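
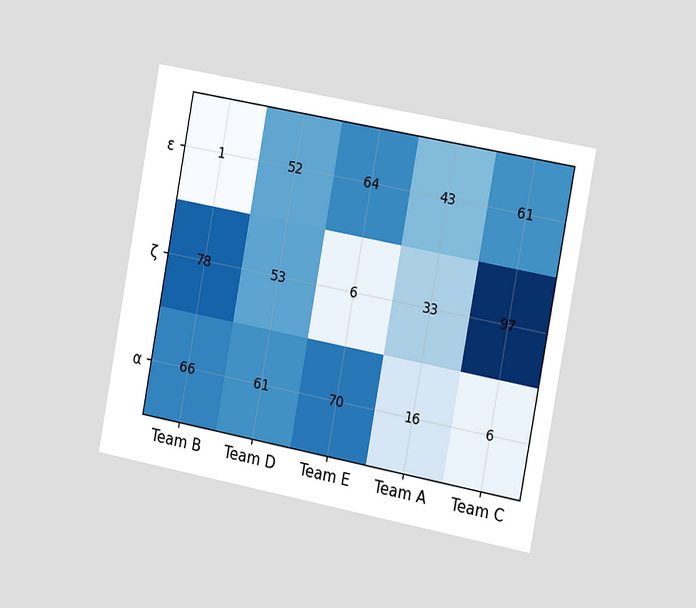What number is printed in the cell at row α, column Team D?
61

The chart is tilted about 10° clockwise and viewed slightly from the right. The (α, Team D) cell reads 61.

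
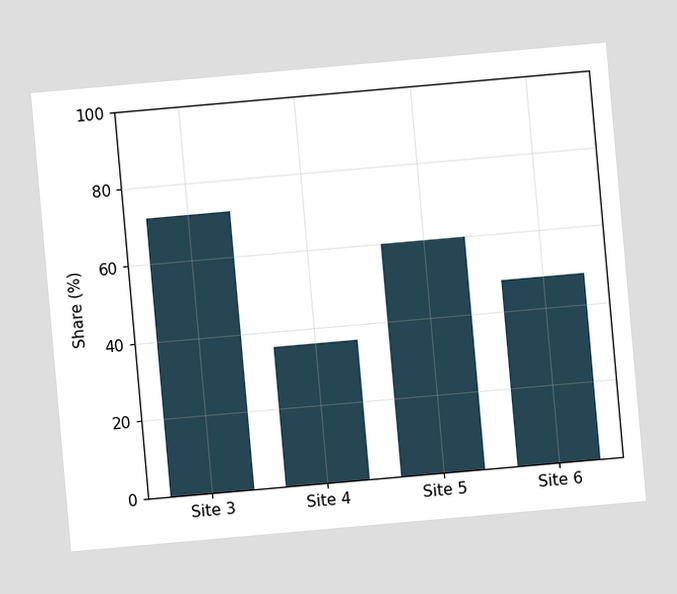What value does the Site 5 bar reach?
60%

The chart is tilted about 5° counter-clockwise. Reading along the chart's y-axis, the Site 5 bar reaches 60%.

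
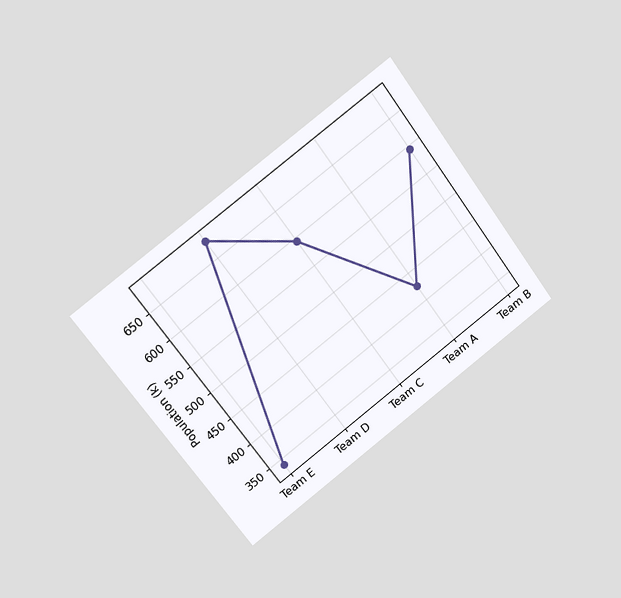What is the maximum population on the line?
680k

The chart is tilted about 36° counter-clockwise and viewed at a slight angle. The highest point is at Team D, and reading across to the y-axis gives 680k.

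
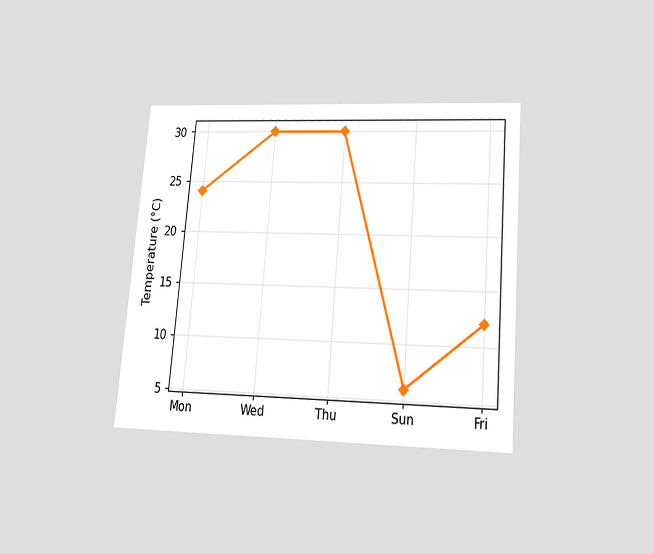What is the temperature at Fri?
The chart is tilted about 5° clockwise and viewed slightly from below. At Fri, the line is at 12°C.

12°C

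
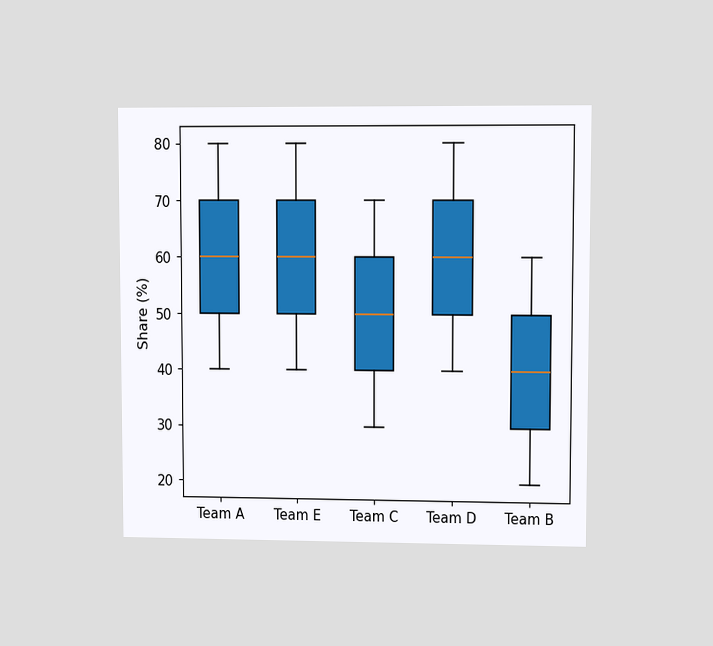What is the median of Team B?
40%

The chart is viewed at a slight angle. The median line in the Team B box sits at 40%.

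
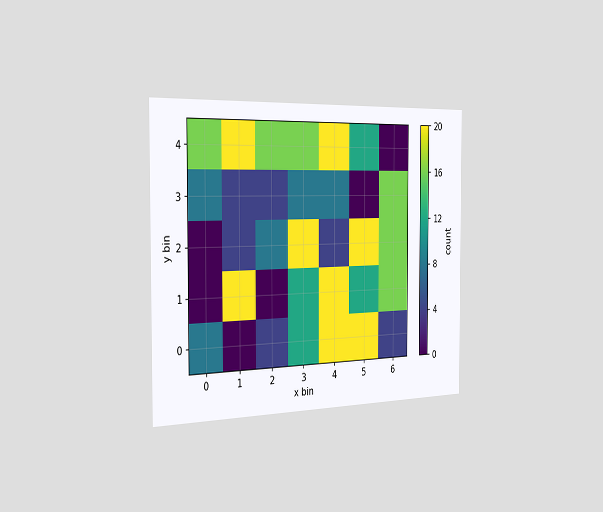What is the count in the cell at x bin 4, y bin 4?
The chart is viewed slightly from the left. Matching the cell (4, 4) against the colorbar gives 20.

20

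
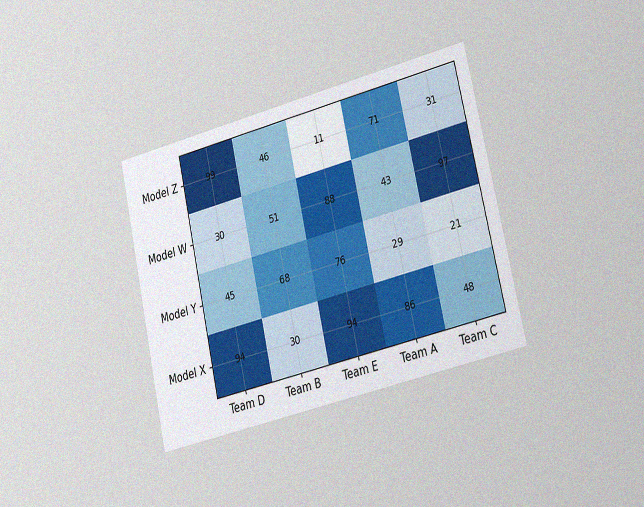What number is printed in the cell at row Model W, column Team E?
The chart is tilted about 13° counter-clockwise and viewed slightly from the right, with some photo noise. The (Model W, Team E) cell reads 88.

88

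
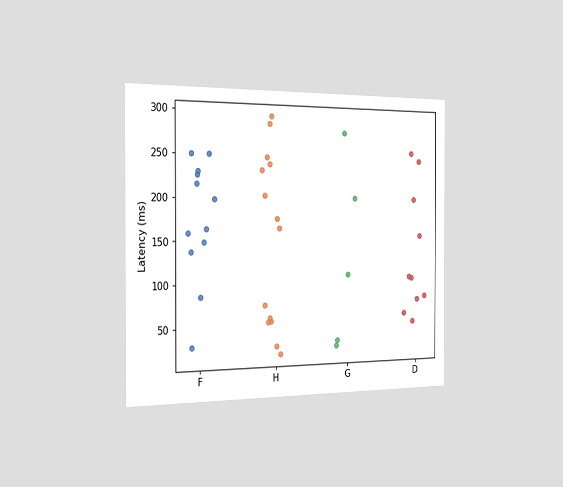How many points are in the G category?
The chart is viewed slightly from the left. Counting the markers in the G column gives 5.

5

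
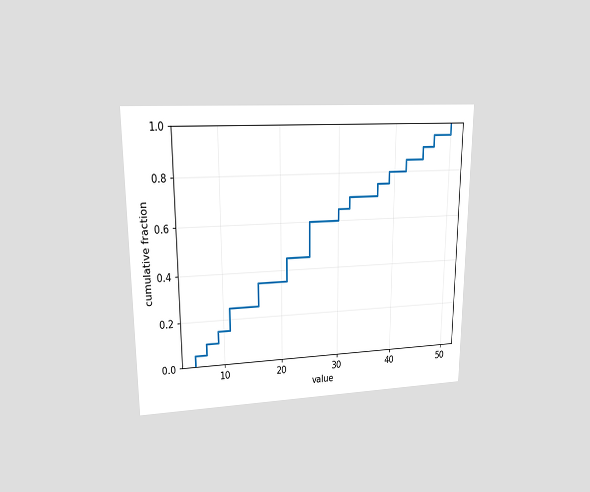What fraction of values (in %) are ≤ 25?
The chart is viewed at a slight angle. At x=25 the ECDF step is at 60%.

60%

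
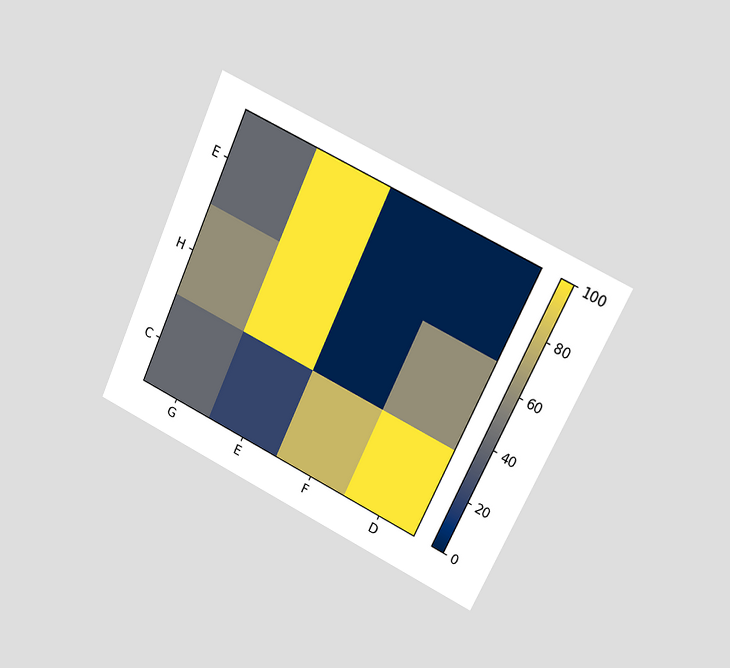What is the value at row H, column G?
The chart is tilted about 25° clockwise and viewed at a slight angle. Matching cell (H, G) against the colorbar gives 60.

60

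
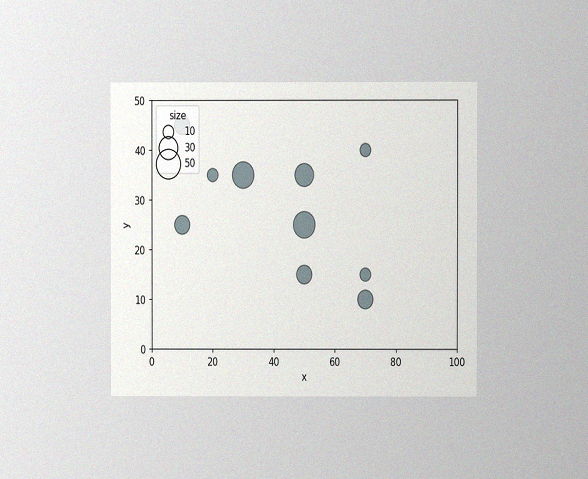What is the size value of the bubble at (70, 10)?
The chart is viewed at a slight angle, with some photo noise. Matching the bubble at (70, 10) against the size legend gives 20.

20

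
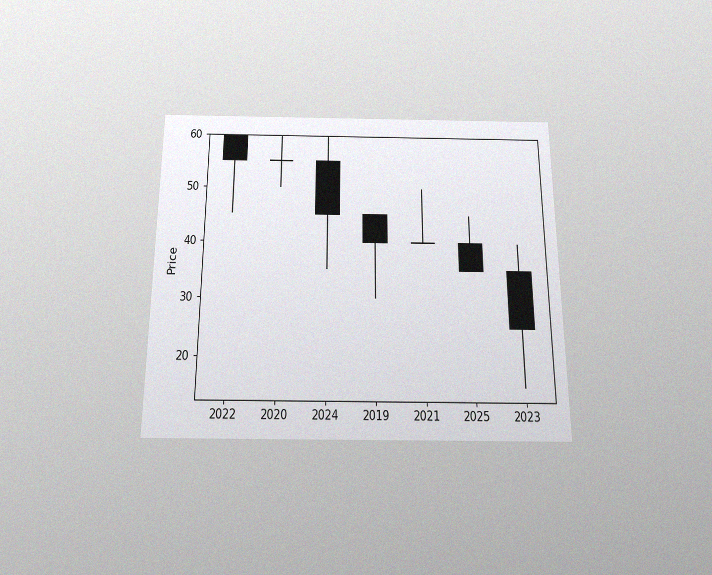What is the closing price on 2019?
The chart is viewed slightly from below, with some photo noise. The 2019 candle closes at 40.

40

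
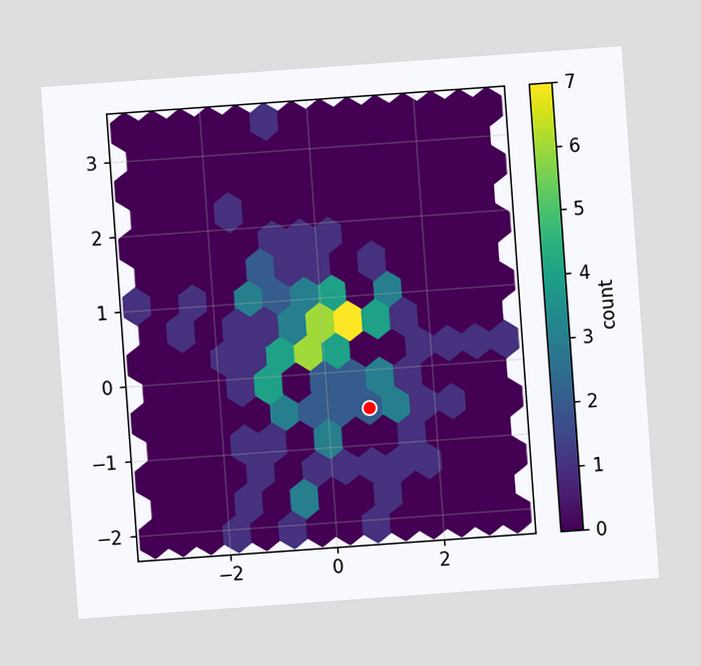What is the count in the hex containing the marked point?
The chart is tilted about 4° counter-clockwise. The marked hex reads 2 on the colorbar.

2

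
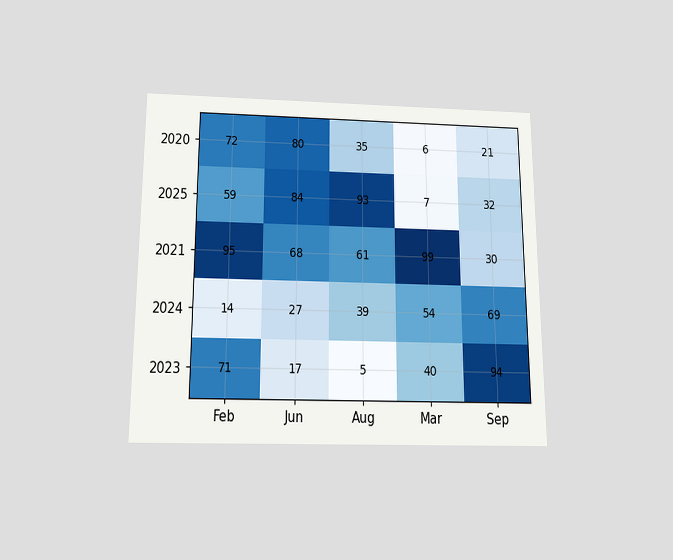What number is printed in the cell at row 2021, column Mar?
The chart is viewed slightly from below. The (2021, Mar) cell reads 99.

99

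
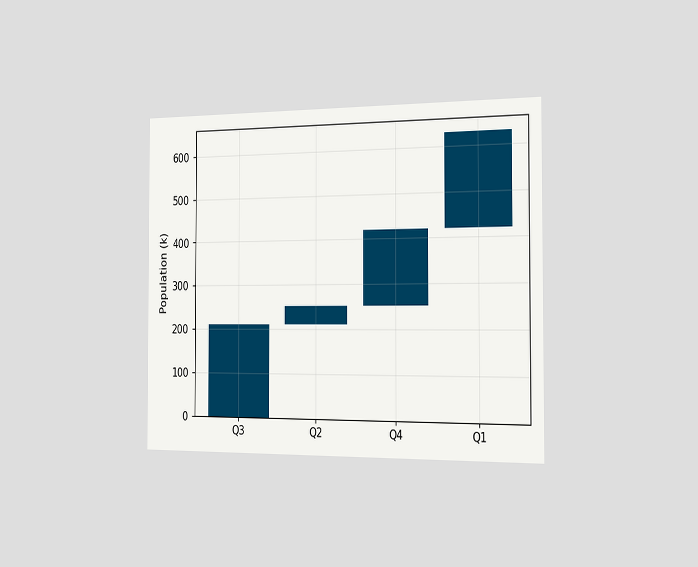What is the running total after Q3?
210k

The chart is viewed slightly from the right. After Q3 the running total reaches 210k.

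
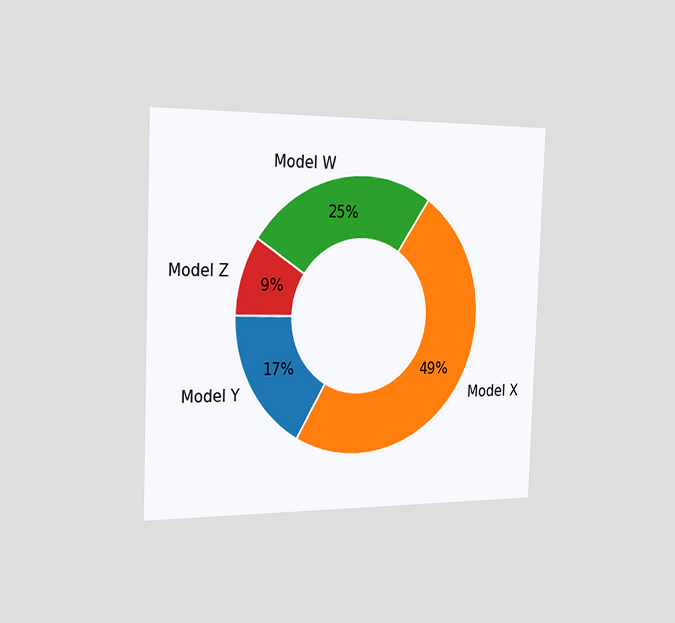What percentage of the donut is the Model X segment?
49%

The chart is tilted about 2° clockwise and viewed slightly from the left. The Model X segment takes up 49% of the ring.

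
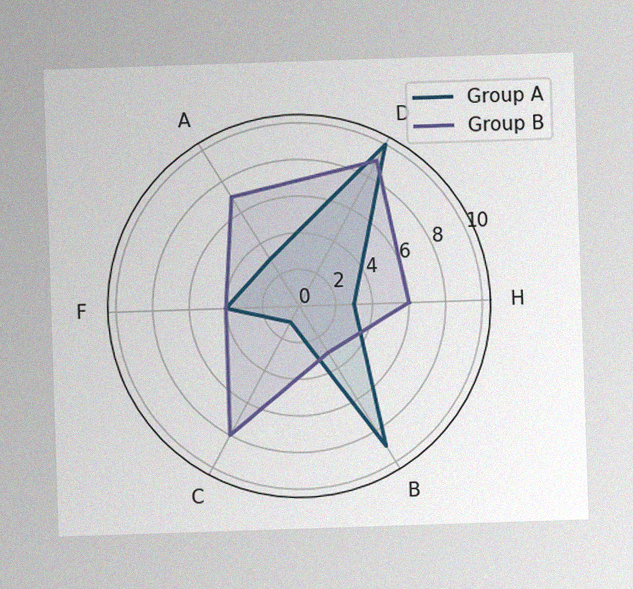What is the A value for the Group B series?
The image has some photo noise and uneven lighting. On the A axis, Group B reaches 7.

7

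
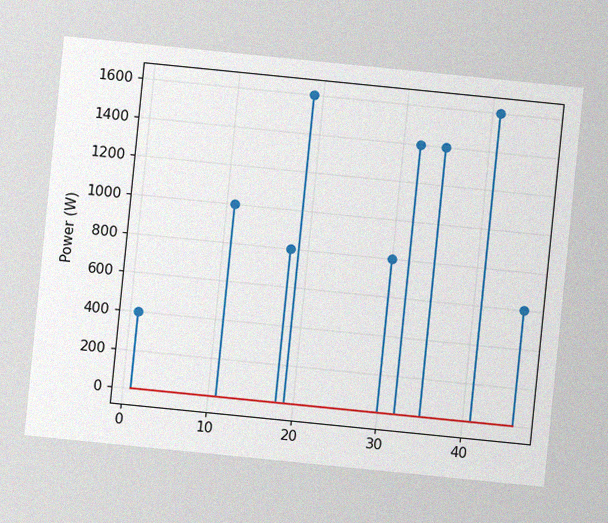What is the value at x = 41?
The chart is tilted about 6° clockwise, with some photo noise. The stem at x=41 reaches 1600W.

1600W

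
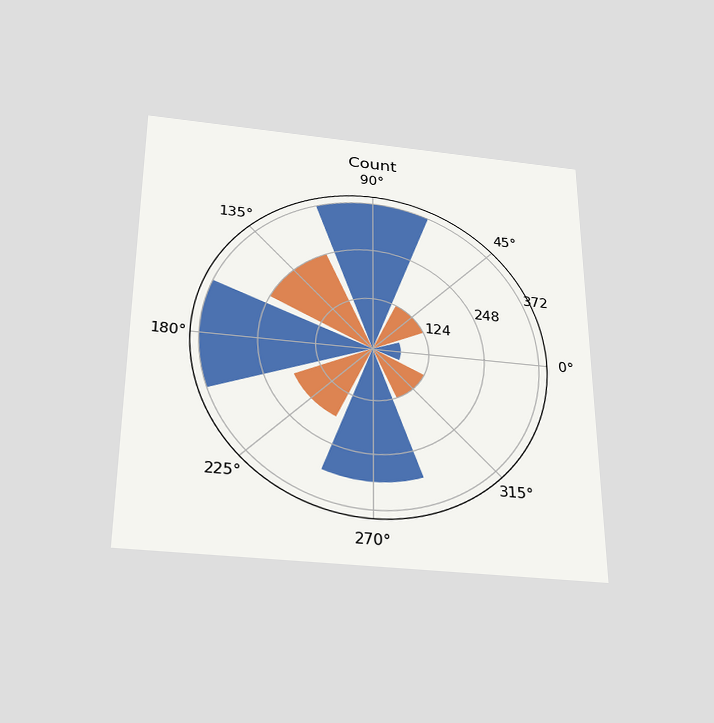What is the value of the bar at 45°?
The chart is viewed slightly from below. The bar at 45° reaches 124 on the radial axis.

124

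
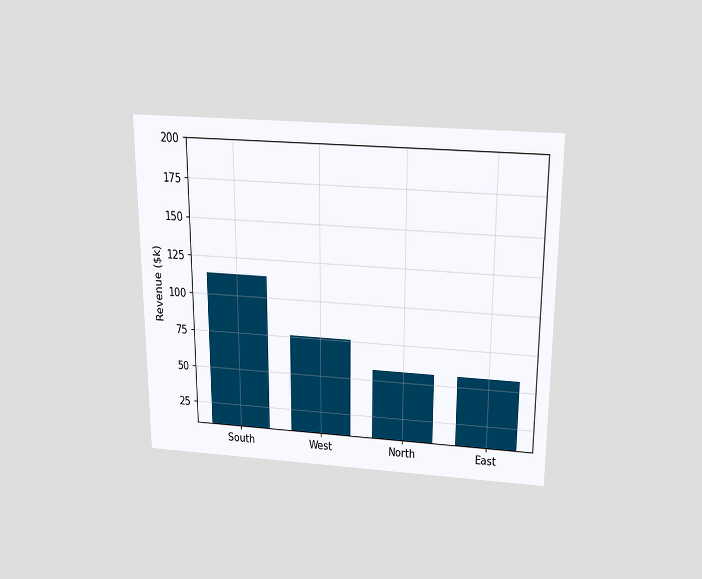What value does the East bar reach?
$57k

The chart is viewed slightly from above. Reading along the chart's y-axis, the East bar reaches $57k.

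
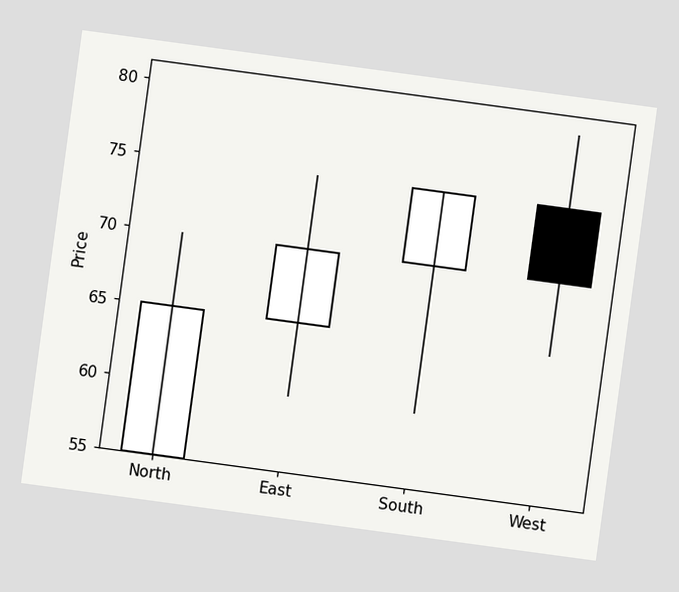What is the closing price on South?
75

The chart is tilted about 8° clockwise. The South candle closes at 75.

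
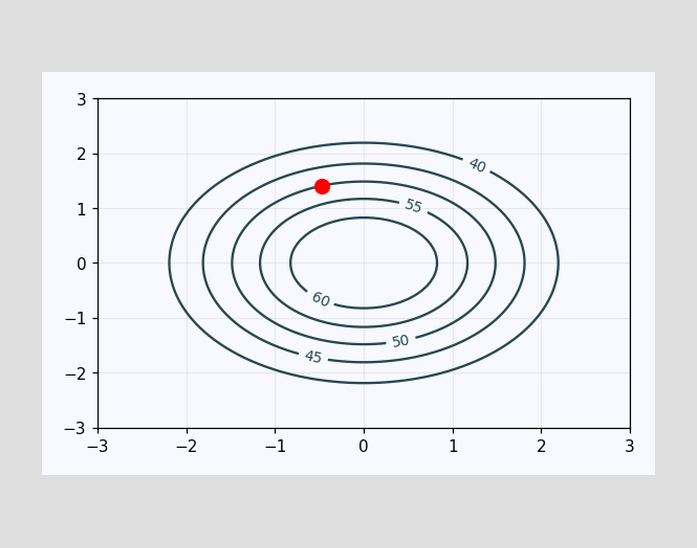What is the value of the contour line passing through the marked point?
50

The marked point sits on the contour labelled 50.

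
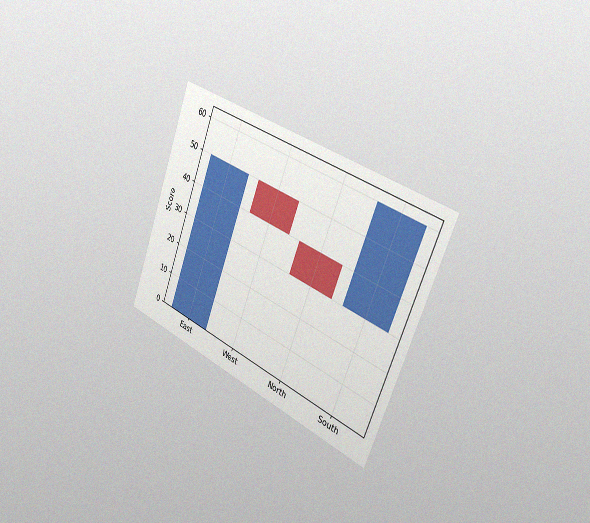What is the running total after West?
The chart is tilted about 21° clockwise and viewed slightly from the right, with some photo noise. After West the running total reaches 40.

40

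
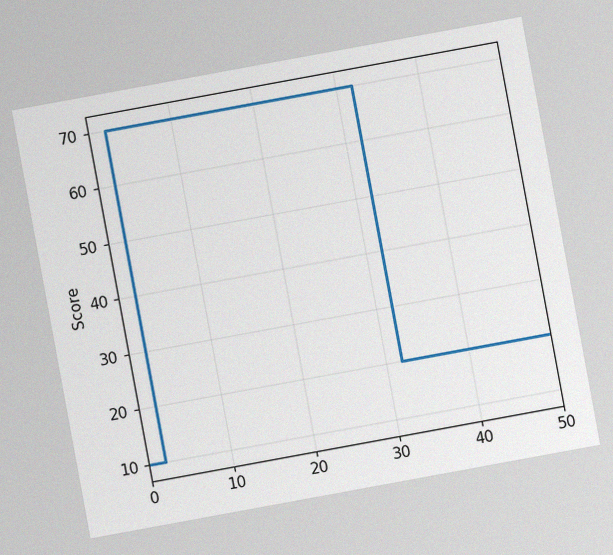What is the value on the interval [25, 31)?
70

The chart is tilted about 10° counter-clockwise, with some photo noise. On [25, 31) the step sits at 70.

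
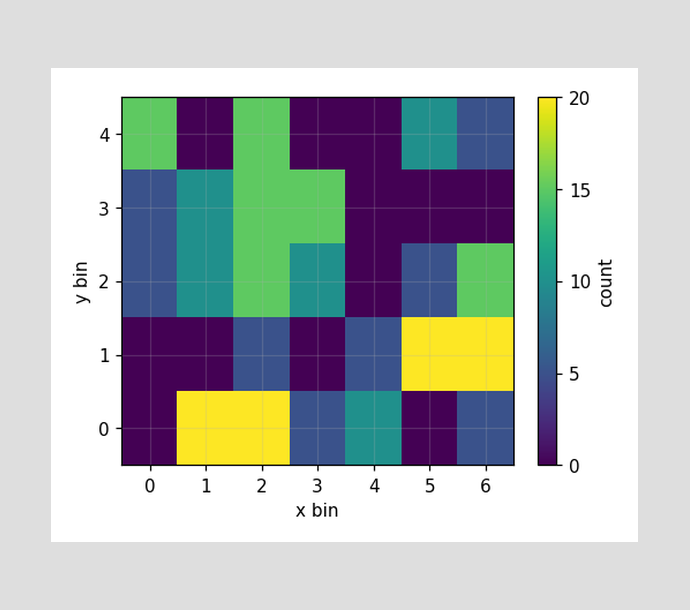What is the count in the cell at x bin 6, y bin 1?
20

Matching the cell (6, 1) against the colorbar gives 20.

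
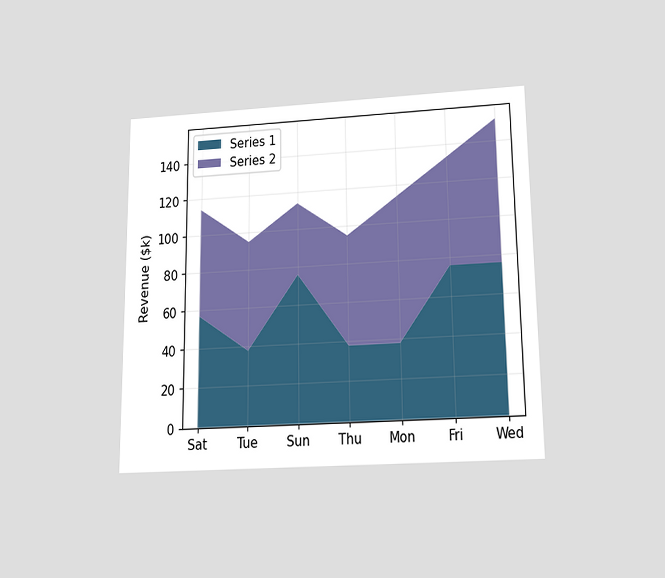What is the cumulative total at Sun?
$114k

The chart is viewed slightly from below. The stacked total at Sun reaches $114k.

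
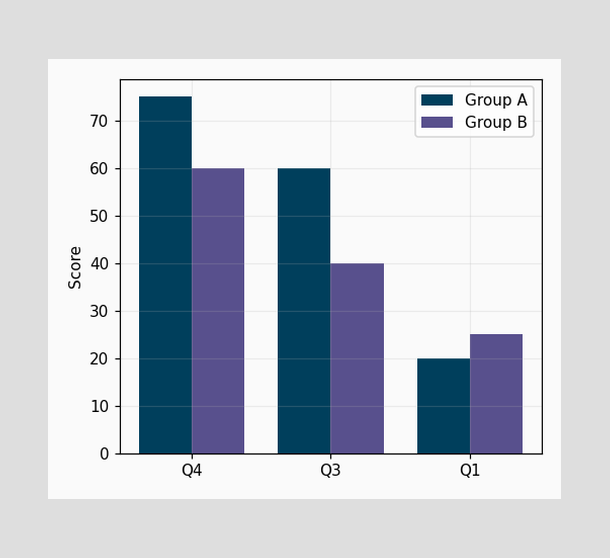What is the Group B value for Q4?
60

The Group B bar at Q4 reaches 60 on the y-axis.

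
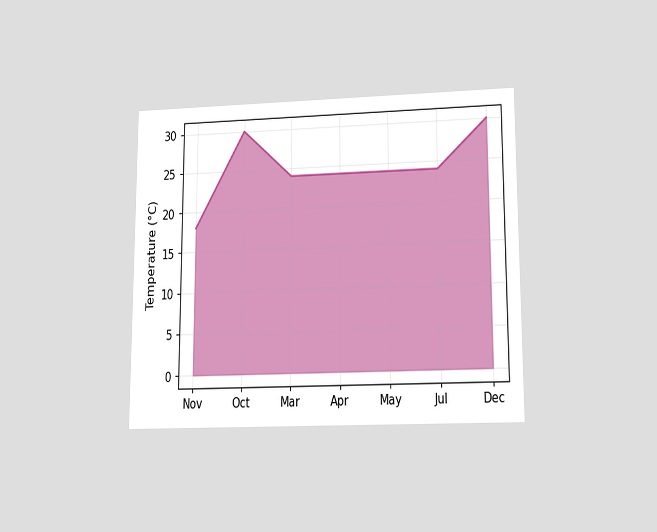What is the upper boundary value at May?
24°C

The chart is viewed slightly from below. At May the upper boundary is at 24°C.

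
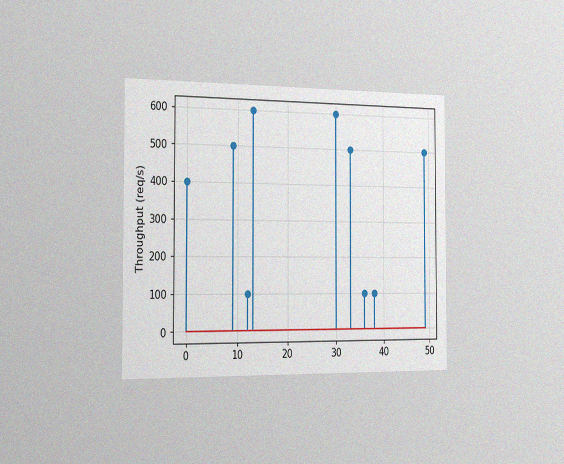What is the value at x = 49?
The chart is viewed slightly from the left, with some photo noise. The stem at x=49 reaches 500req/s.

500req/s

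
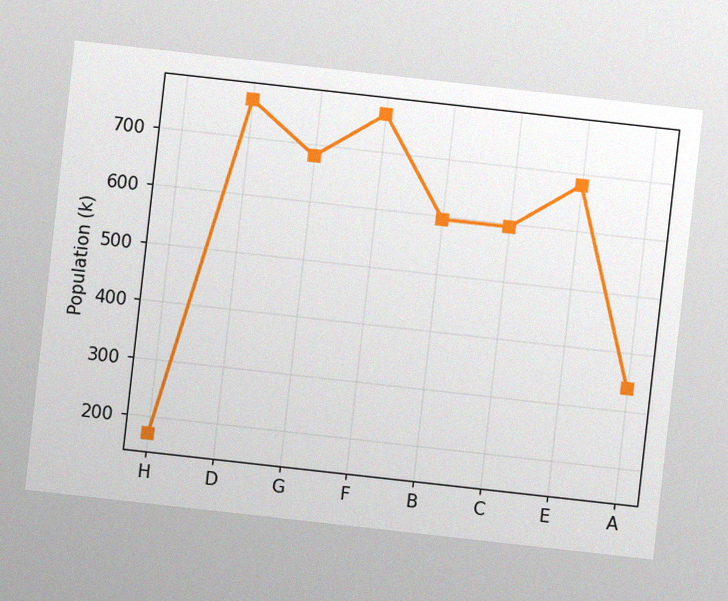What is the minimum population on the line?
The chart is tilted about 6° clockwise, with some photo noise. The lowest point is at H, and reading across to the y-axis gives 170k.

170k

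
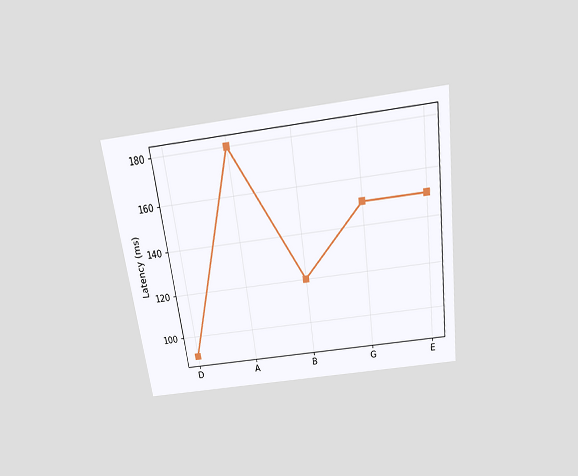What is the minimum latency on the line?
90ms

The chart is tilted about 8° counter-clockwise and viewed slightly from above. The lowest point is at D, and reading across to the y-axis gives 90ms.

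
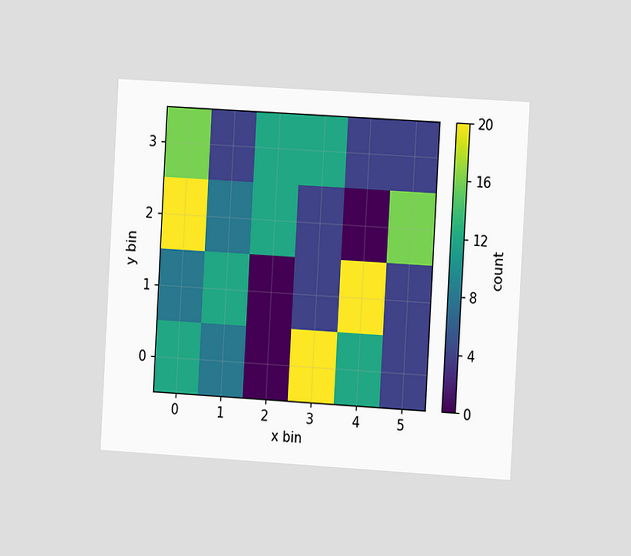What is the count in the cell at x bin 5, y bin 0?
4

The chart is tilted about 3° clockwise and viewed slightly from the right. Matching the cell (5, 0) against the colorbar gives 4.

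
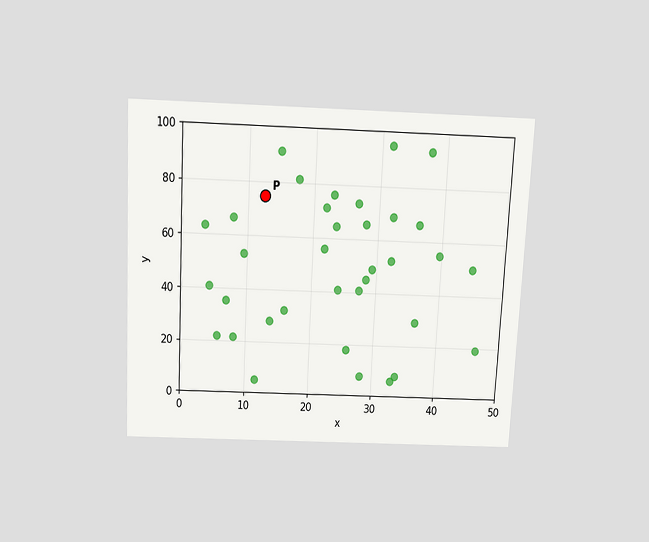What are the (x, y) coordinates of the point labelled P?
(12.5, 75)

The chart is tilted about 3° clockwise and viewed slightly from above. Following the gridlines from P to each axis, P sits at (12.5, 75).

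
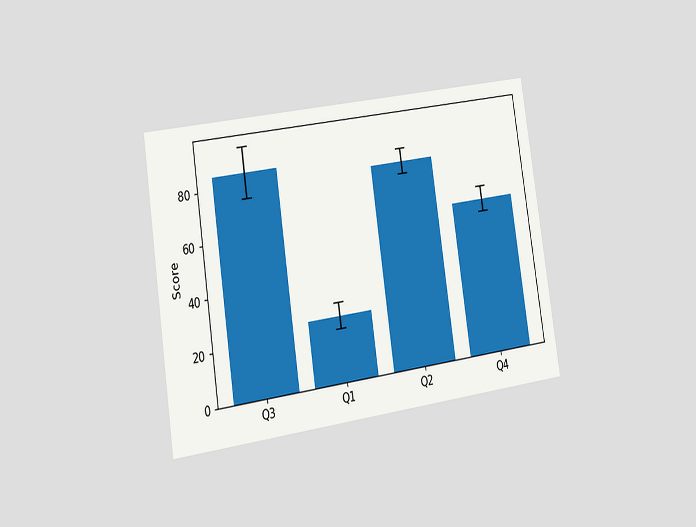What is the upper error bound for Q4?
65

The chart is tilted about 8° counter-clockwise and viewed slightly from the left. The Q4 bar's upper whisker reaches 65.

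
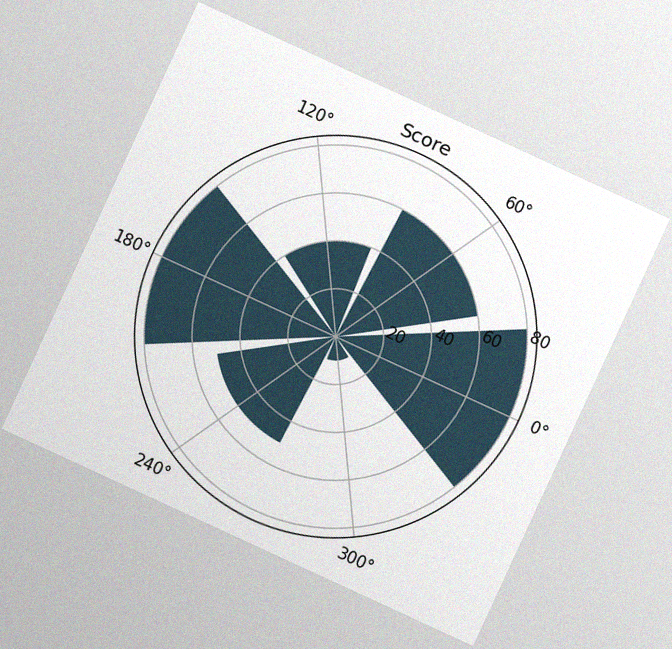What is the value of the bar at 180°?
80

The chart is tilted about 25° clockwise, with some photo noise. The bar at 180° reaches 80 on the radial axis.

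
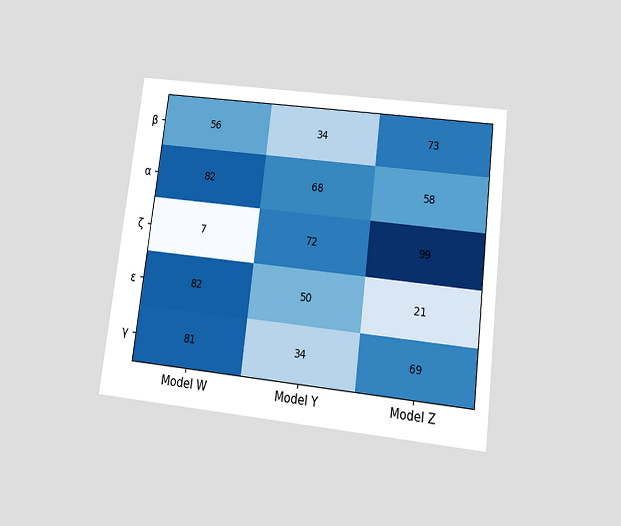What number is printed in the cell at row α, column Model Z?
The chart is tilted about 7° clockwise and viewed slightly from below. The (α, Model Z) cell reads 58.

58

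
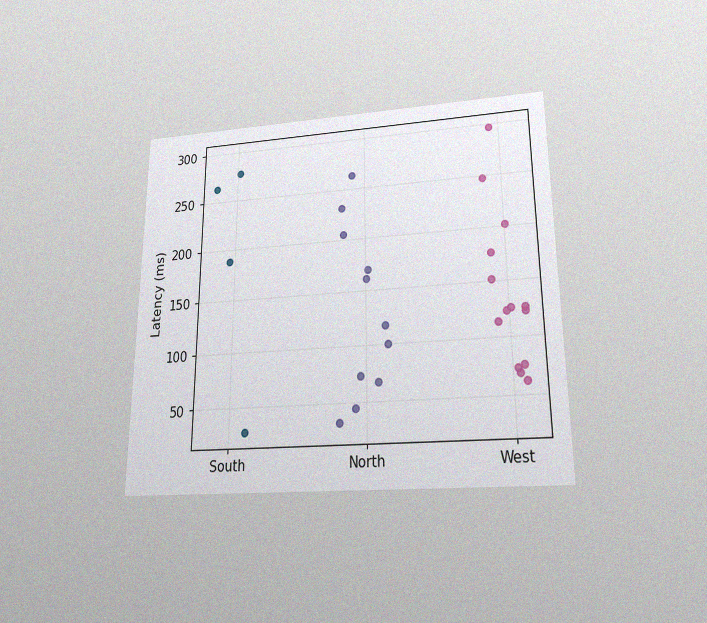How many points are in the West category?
The chart is viewed slightly from below, with some photo noise. Counting the markers in the West column gives 14.

14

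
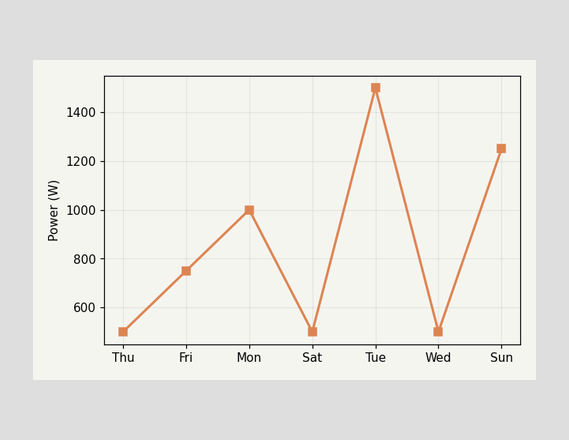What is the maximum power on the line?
1500W

The highest point is at Tue, and reading across to the y-axis gives 1500W.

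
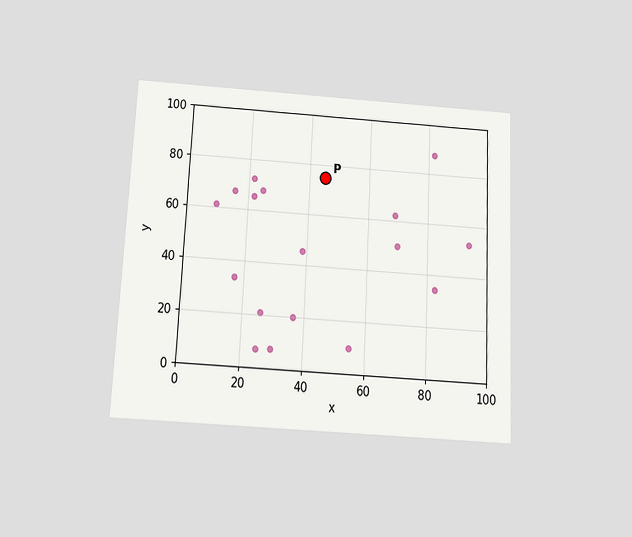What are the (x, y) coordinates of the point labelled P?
(45, 75)

The chart is tilted about 3° clockwise and viewed slightly from below. Following the gridlines from P to each axis, P sits at (45, 75).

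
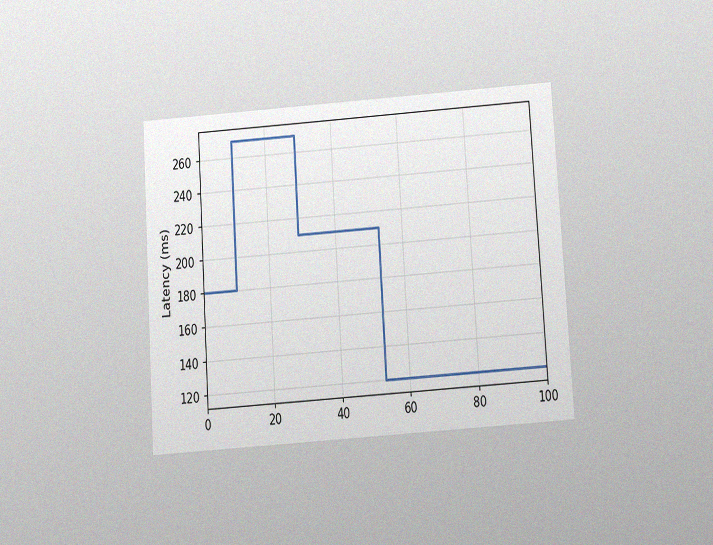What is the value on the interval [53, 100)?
120ms

The chart is tilted about 4° counter-clockwise and viewed slightly from below, with some photo noise. On [53, 100) the step sits at 120ms.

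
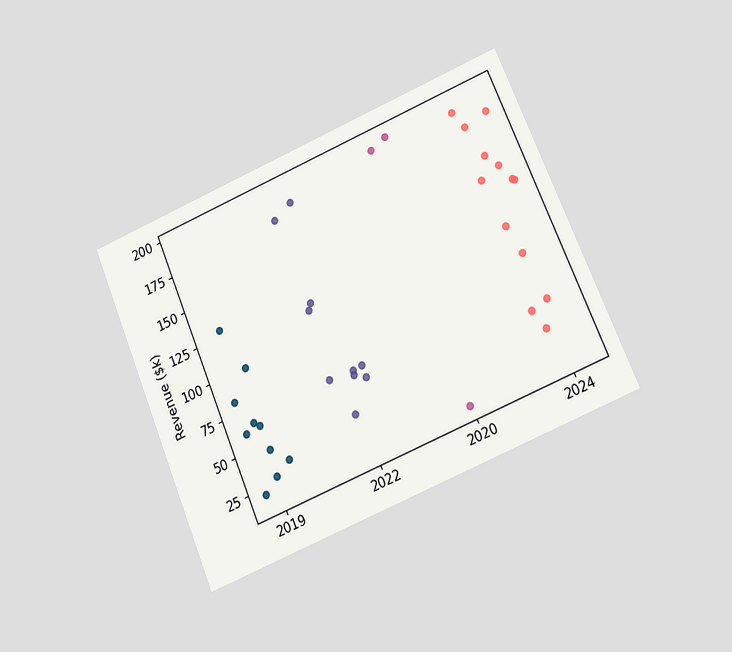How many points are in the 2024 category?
The chart is tilted about 23° counter-clockwise and viewed at a slight angle. Counting the markers in the 2024 column gives 13.

13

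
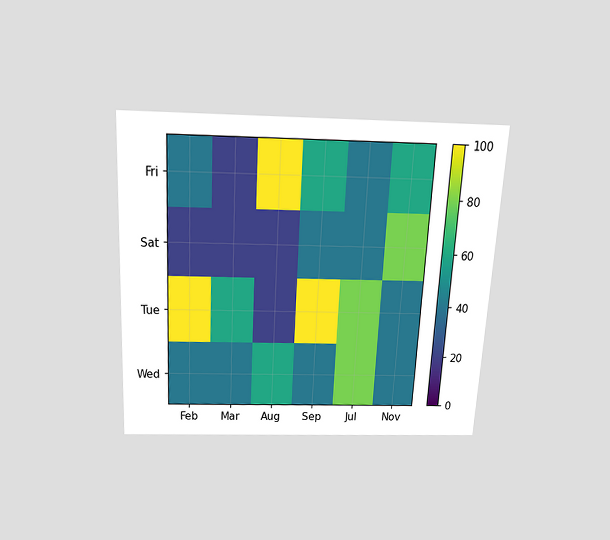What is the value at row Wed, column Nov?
40

The chart is tilted about 3° clockwise and viewed slightly from above. Matching cell (Wed, Nov) against the colorbar gives 40.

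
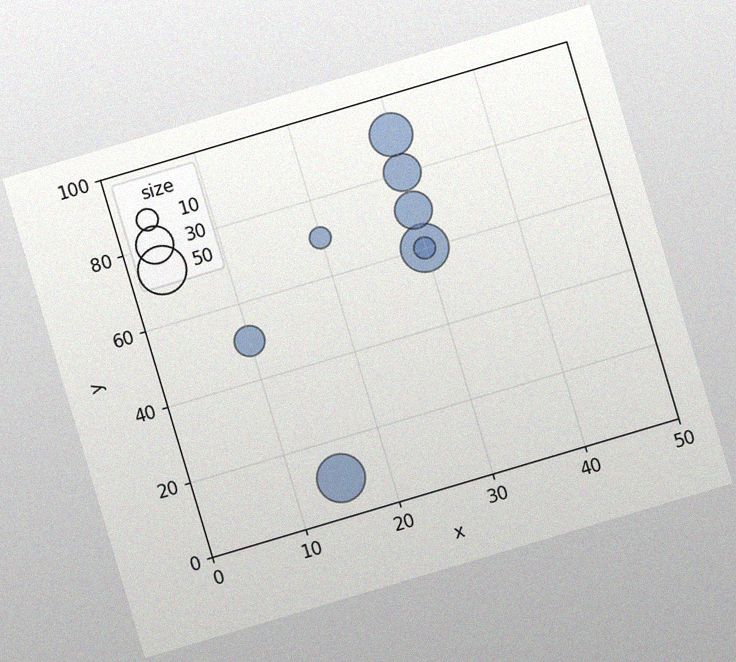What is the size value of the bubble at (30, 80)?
The chart is tilted about 17° counter-clockwise, with some photo noise. Matching the bubble at (30, 80) against the size legend gives 30.

30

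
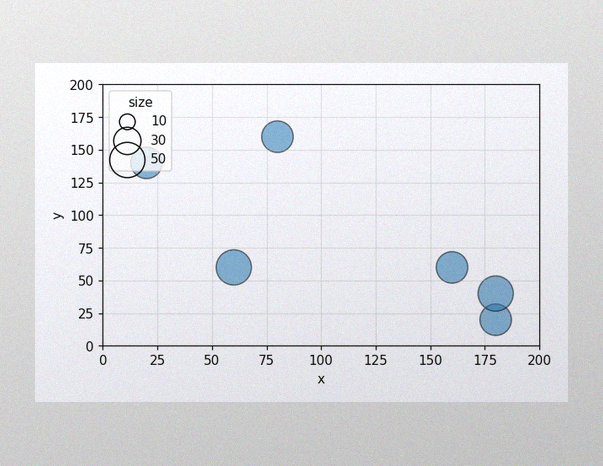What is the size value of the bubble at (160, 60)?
40

The image has some photo noise and uneven lighting. Matching the bubble at (160, 60) against the size legend gives 40.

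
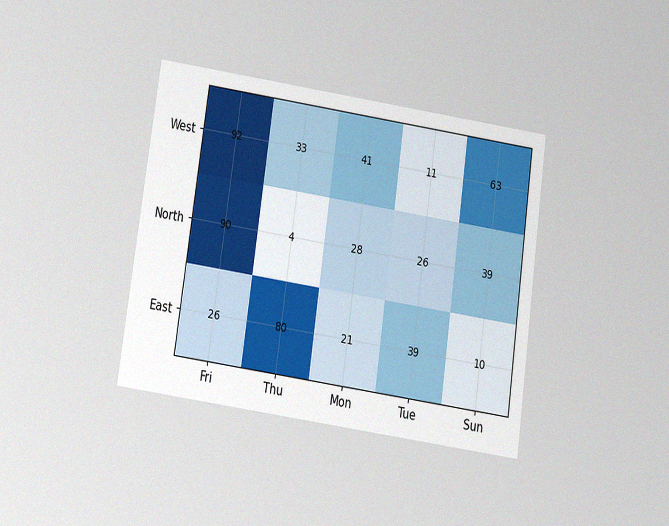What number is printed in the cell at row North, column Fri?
90

The chart is tilted about 8° clockwise and viewed slightly from below, with some photo noise. The (North, Fri) cell reads 90.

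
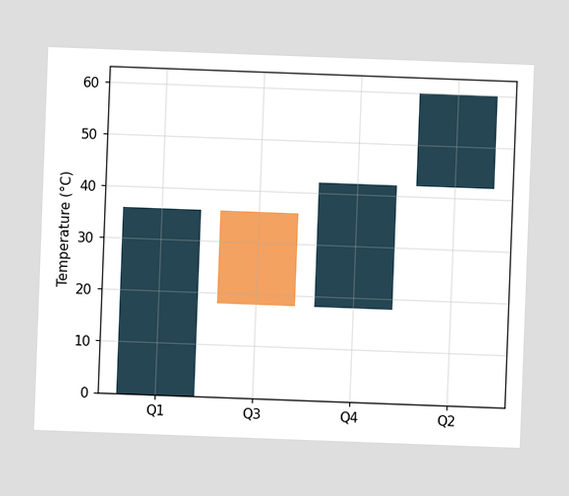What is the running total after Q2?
60°C

The chart is tilted about 2° clockwise. After Q2 the running total reaches 60°C.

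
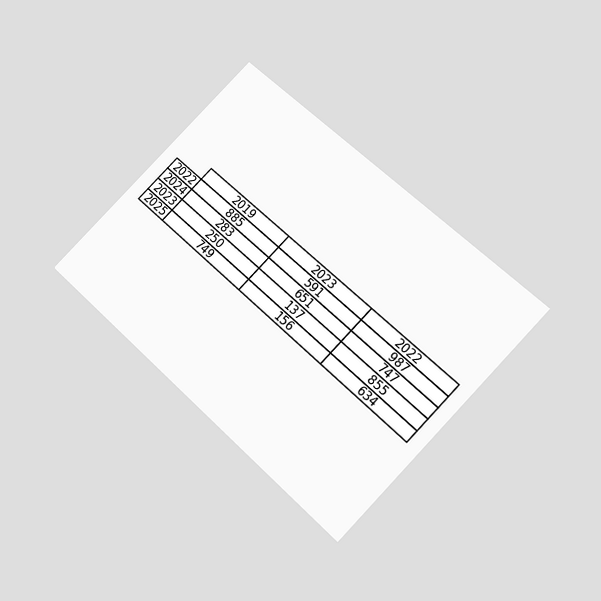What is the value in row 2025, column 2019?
The chart is tilted about 44° clockwise and viewed slightly from below. The (2025, 2019) cell reads 749.

749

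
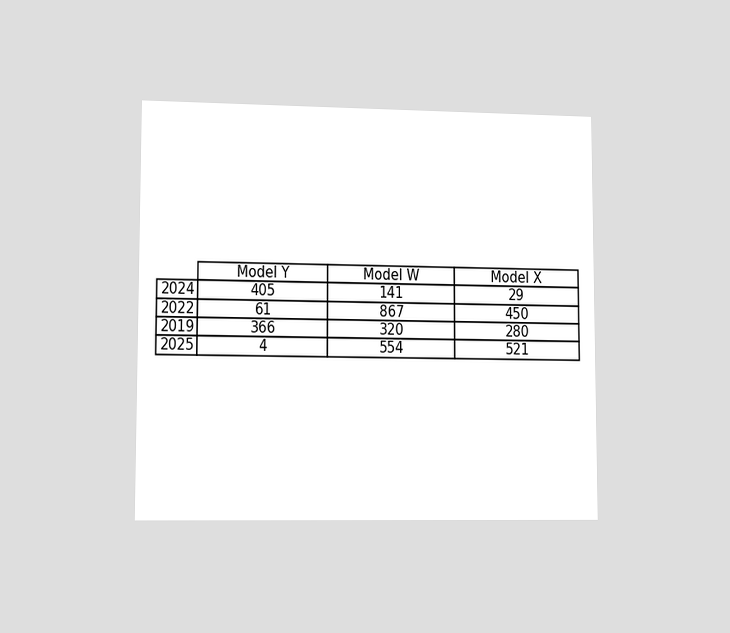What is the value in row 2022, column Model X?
The chart is viewed at a slight angle. The (2022, Model X) cell reads 450.

450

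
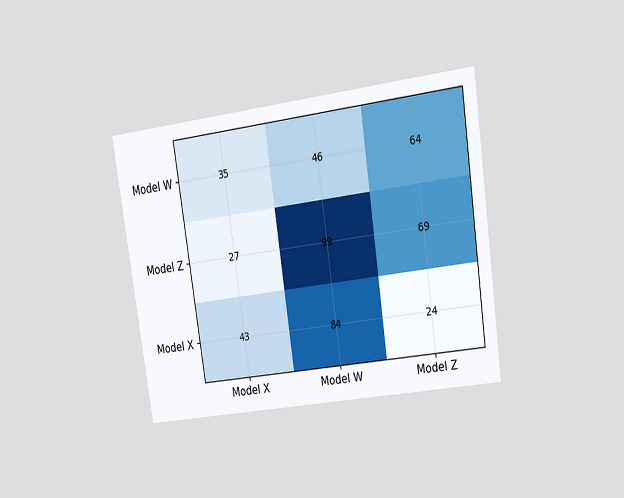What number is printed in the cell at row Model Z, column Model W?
99

The chart is tilted about 8° counter-clockwise and viewed at a slight angle. The (Model Z, Model W) cell reads 99.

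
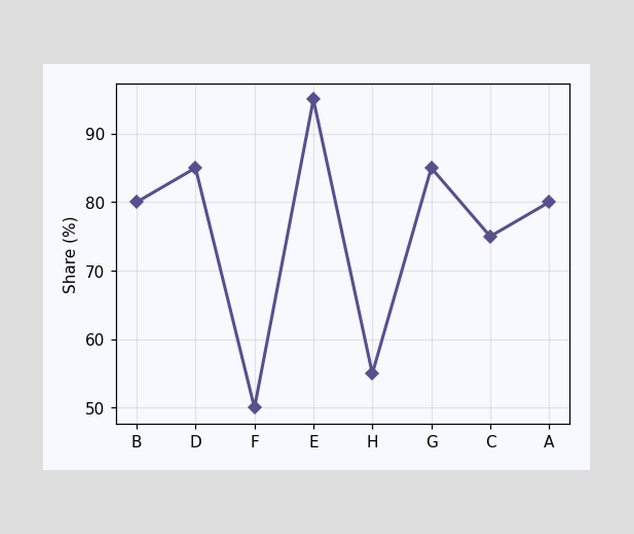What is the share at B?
80%

At B, the line is at 80%.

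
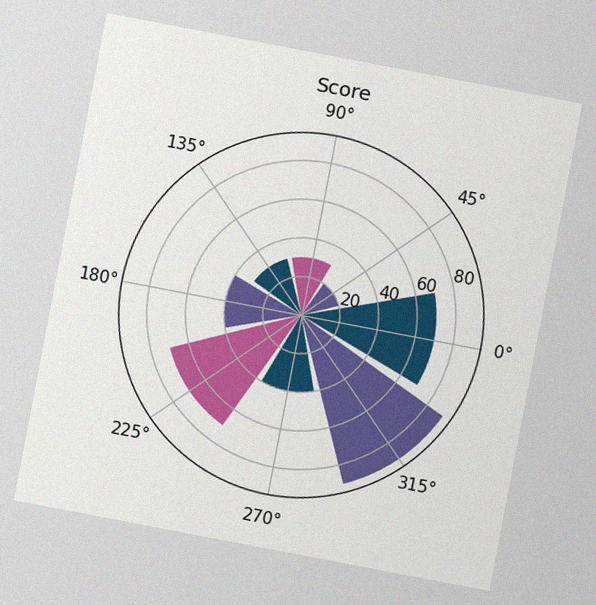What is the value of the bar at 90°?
The chart is tilted about 11° clockwise, with some photo noise. The bar at 90° reaches 30 on the radial axis.

30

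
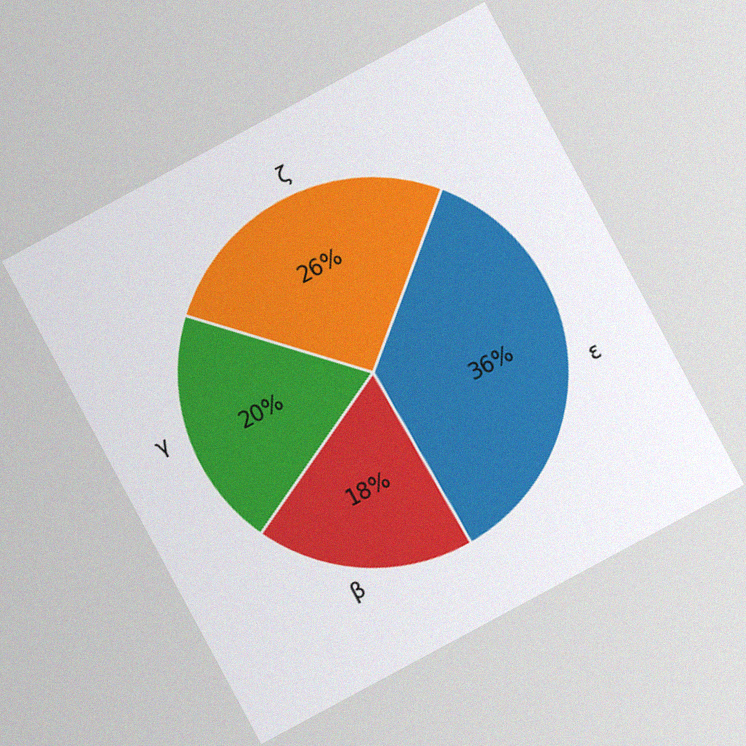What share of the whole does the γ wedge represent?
20%

The chart is tilted about 28° counter-clockwise, with some photo noise. The γ slice takes up 20% of the pie.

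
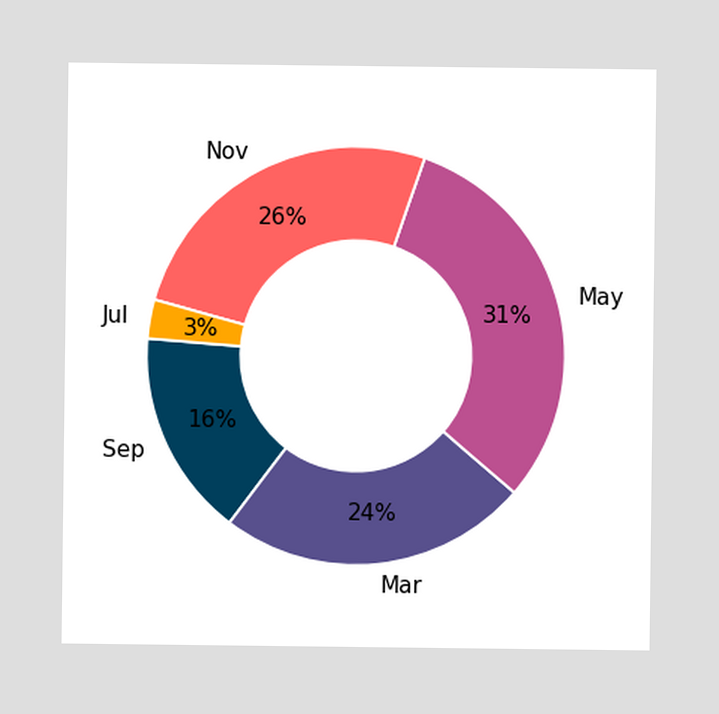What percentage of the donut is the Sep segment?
The Sep segment takes up 16% of the ring.

16%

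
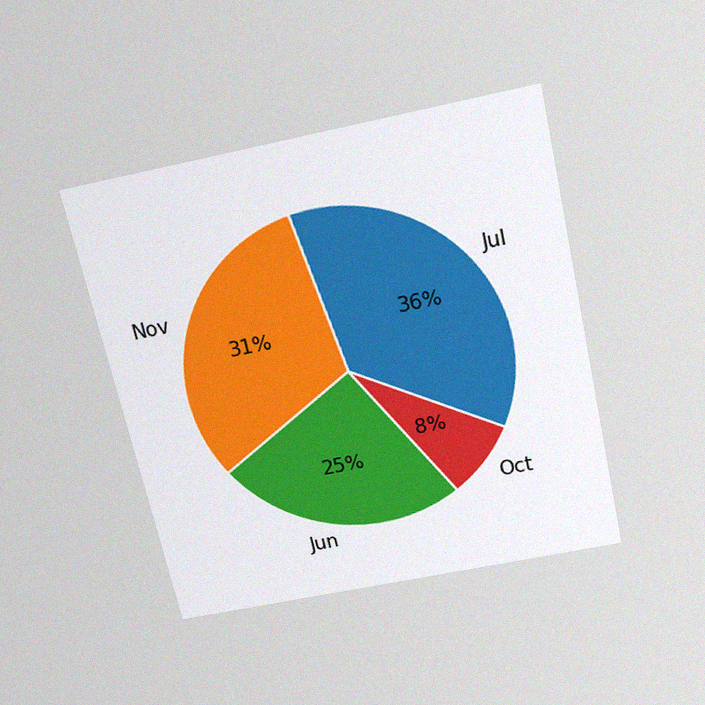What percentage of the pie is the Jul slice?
36%

The chart is tilted about 13° counter-clockwise and viewed slightly from above, with some photo noise. The Jul slice takes up 36% of the pie.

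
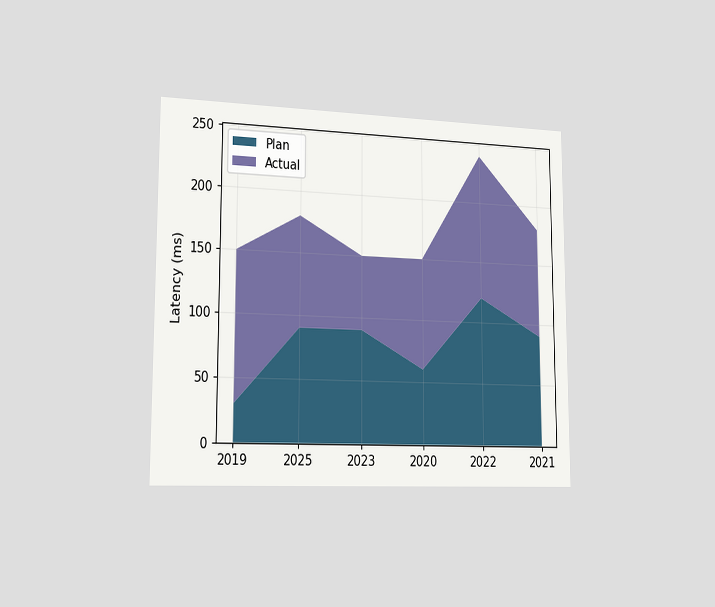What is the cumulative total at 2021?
180ms

The chart is viewed slightly from the left. The stacked total at 2021 reaches 180ms.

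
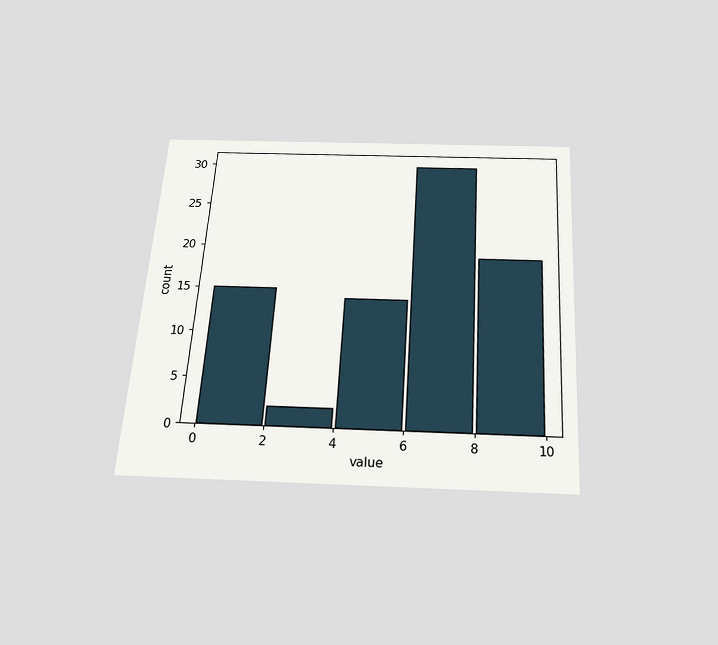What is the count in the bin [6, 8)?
The chart is tilted about 4° clockwise and viewed slightly from below. The [6, 8) bin has height 30.

30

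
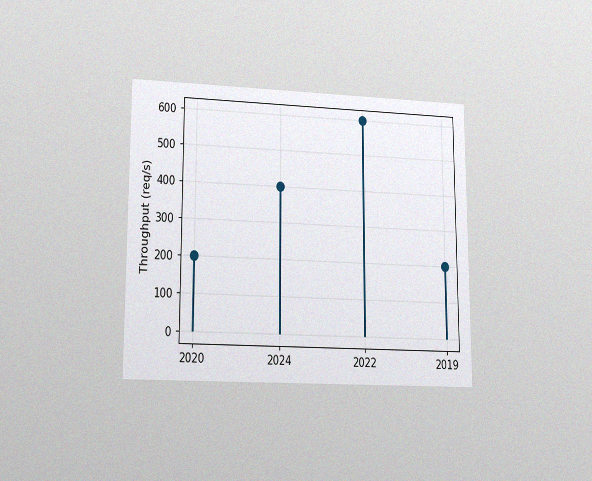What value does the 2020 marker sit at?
200req/s

The chart is viewed at a slight angle, with some photo noise. The 2020 marker sits at 200req/s.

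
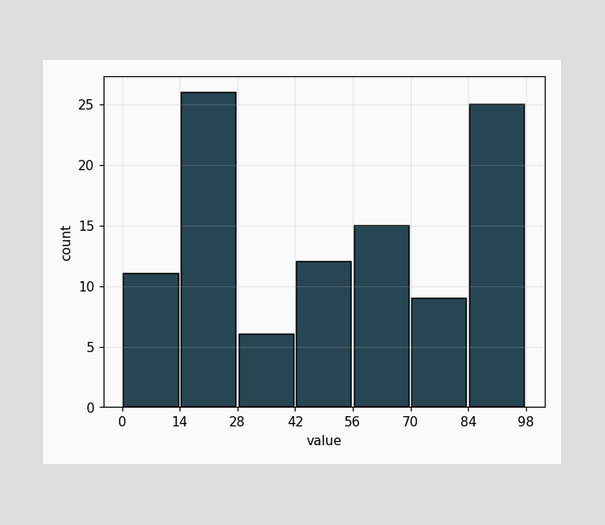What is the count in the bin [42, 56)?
The [42, 56) bin has height 12.

12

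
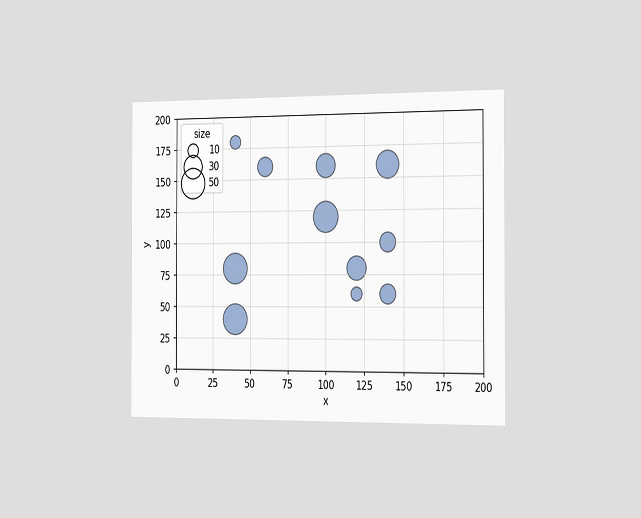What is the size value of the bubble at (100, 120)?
The chart is viewed slightly from the right. Matching the bubble at (100, 120) against the size legend gives 50.

50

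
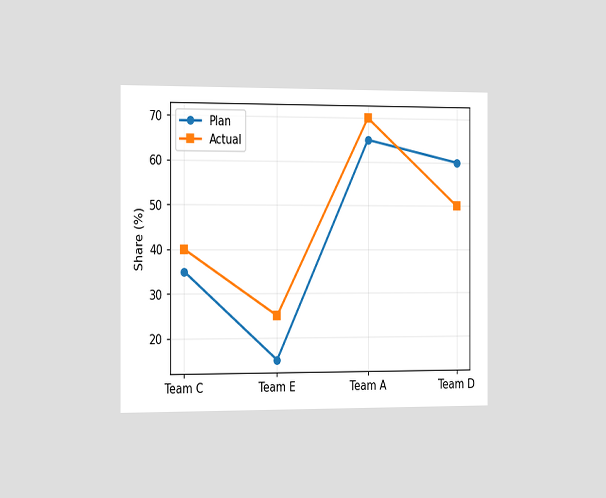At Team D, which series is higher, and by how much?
Plan, by 10%

The chart is viewed slightly from the left. At Team D, Plan sits above the other line by 10%.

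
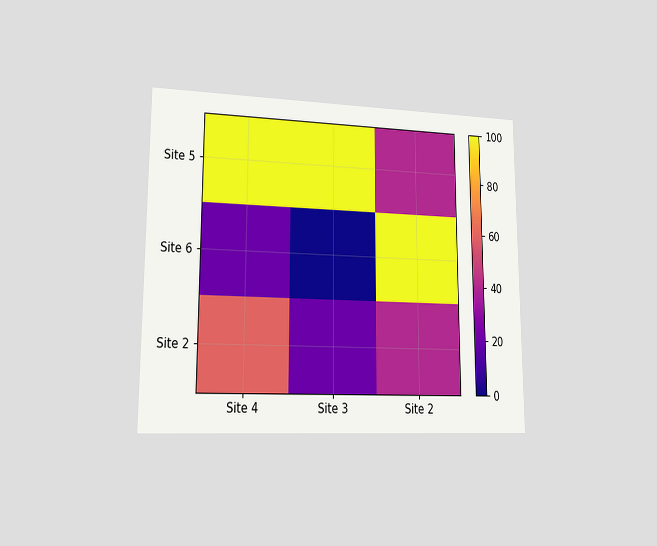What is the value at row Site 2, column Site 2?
40

The chart is viewed at a slight angle. Matching cell (Site 2, Site 2) against the colorbar gives 40.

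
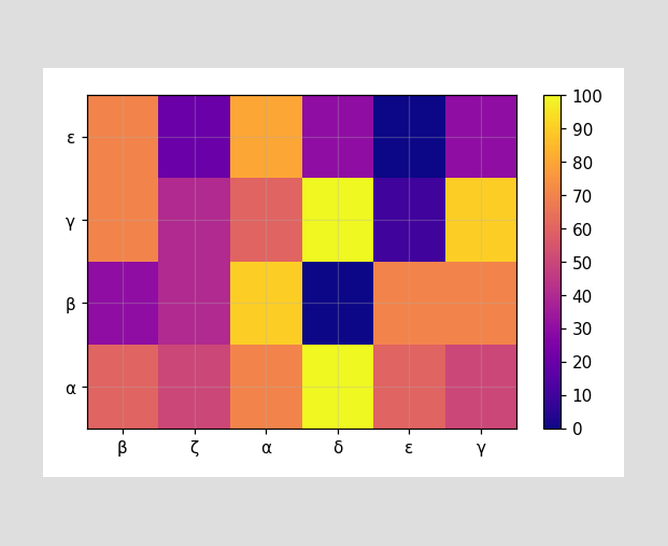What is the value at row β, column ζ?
Matching cell (β, ζ) against the colorbar gives 40.

40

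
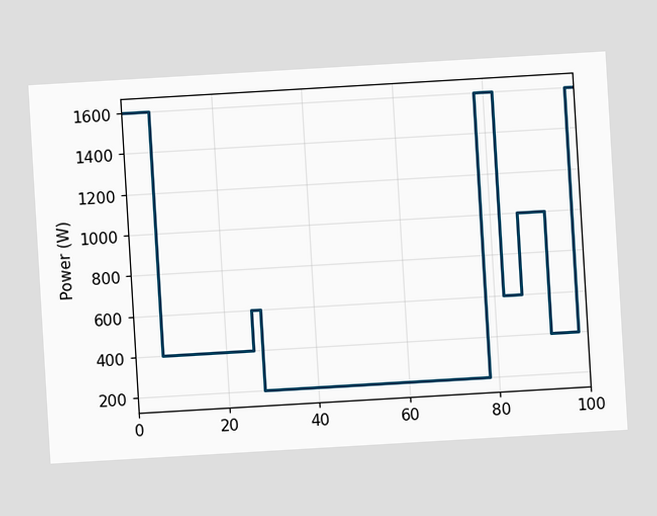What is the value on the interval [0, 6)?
The chart is tilted about 3° counter-clockwise. On [0, 6) the step sits at 1600W.

1600W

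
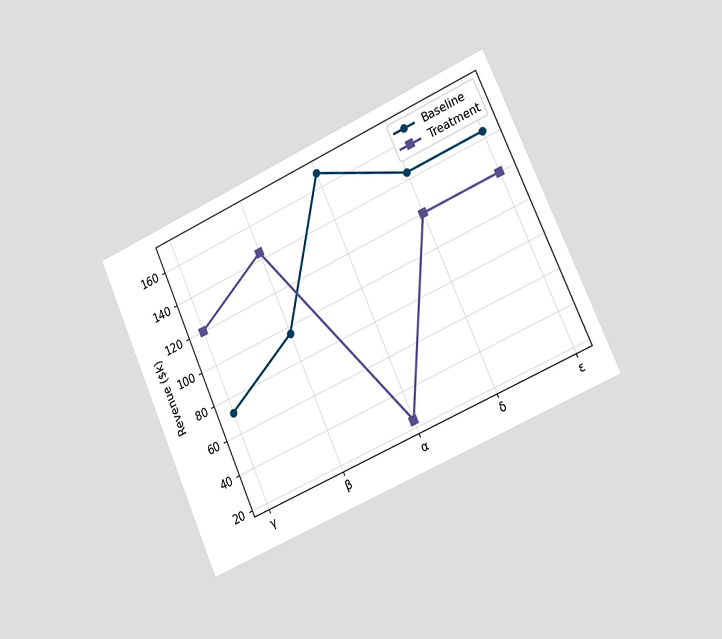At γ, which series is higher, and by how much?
Treatment, by $48k

The chart is tilted about 24° counter-clockwise and viewed slightly from the right. At γ, Treatment sits above the other line by $48k.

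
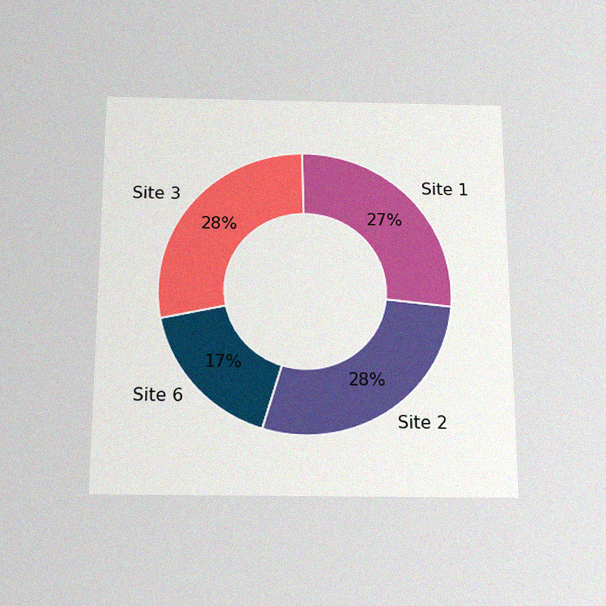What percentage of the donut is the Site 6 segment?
17%

The chart is viewed slightly from below, with some photo noise. The Site 6 segment takes up 17% of the ring.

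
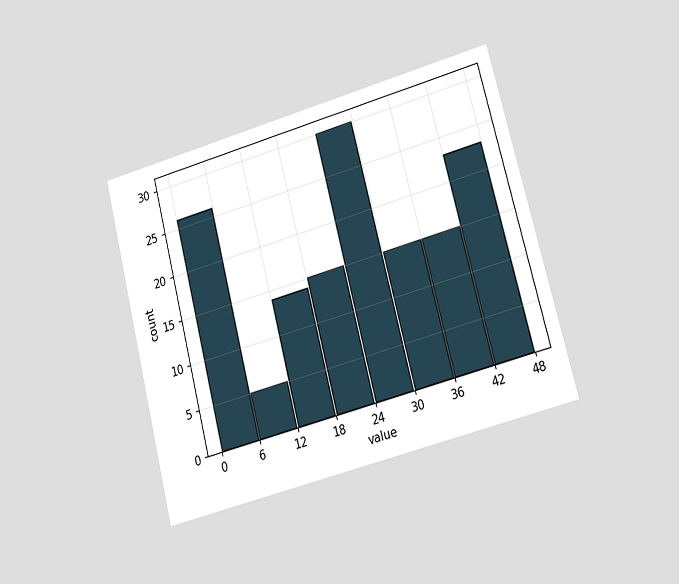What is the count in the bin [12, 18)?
14

The chart is tilted about 14° counter-clockwise and viewed at a slight angle. The [12, 18) bin has height 14.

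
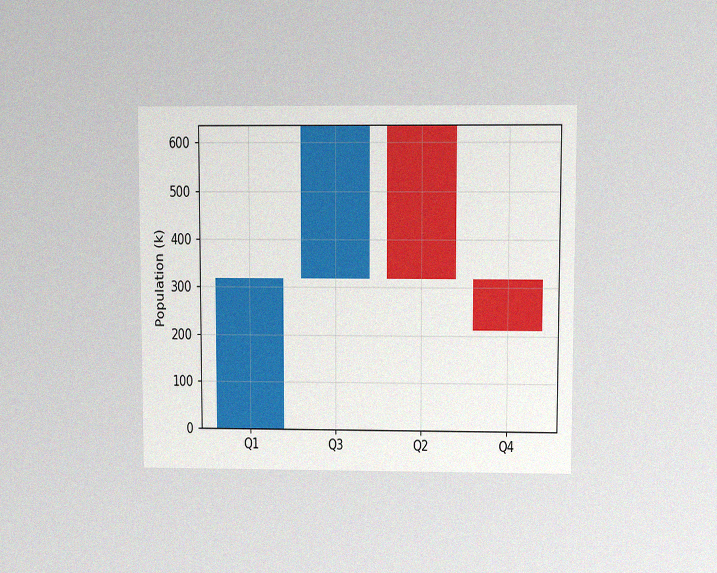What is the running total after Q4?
212k

The chart is viewed at a slight angle, with some photo noise. After Q4 the running total reaches 212k.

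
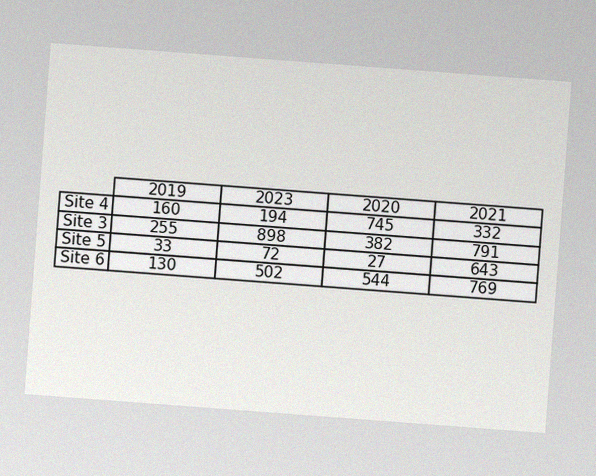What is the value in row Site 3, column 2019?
255

The chart is tilted about 4° clockwise, with some photo noise. The (Site 3, 2019) cell reads 255.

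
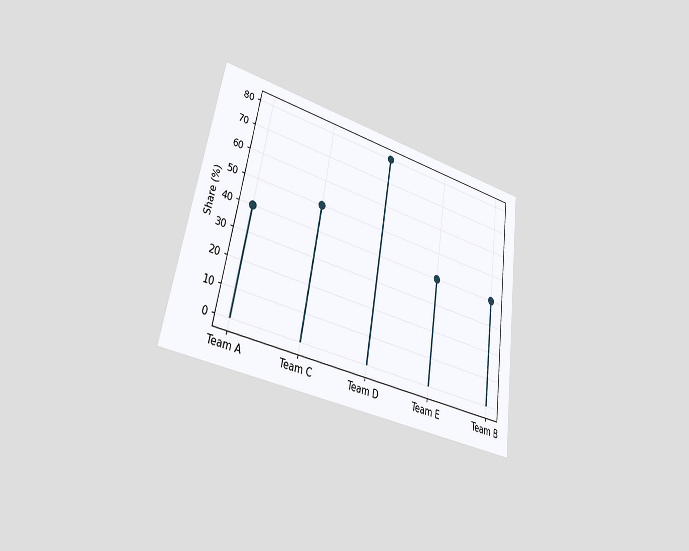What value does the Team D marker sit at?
80%

The chart is tilted about 9° clockwise and viewed at a slight angle. The Team D marker sits at 80%.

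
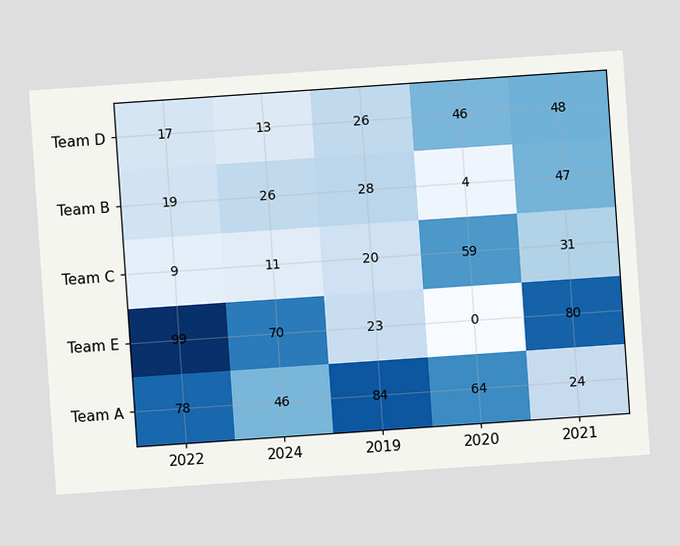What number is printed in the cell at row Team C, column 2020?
The chart is tilted about 4° counter-clockwise. The (Team C, 2020) cell reads 59.

59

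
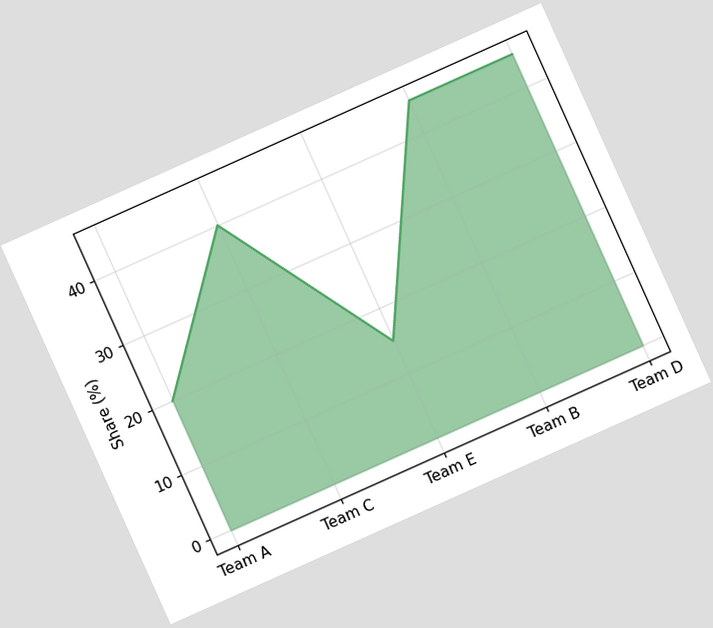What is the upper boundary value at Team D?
The chart is tilted about 24° counter-clockwise. At Team D the upper boundary is at 45%.

45%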